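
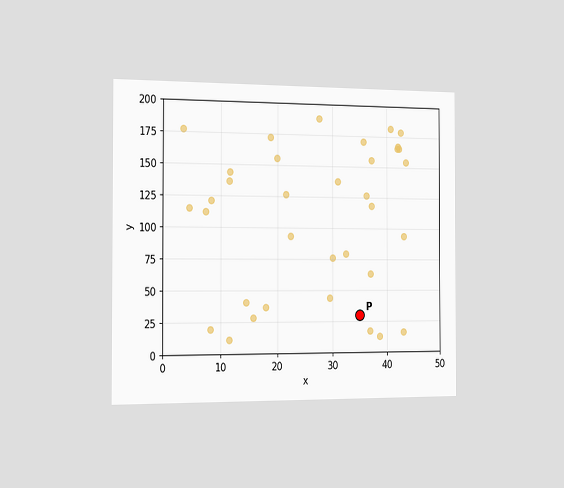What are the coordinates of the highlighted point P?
(35, 30)

The chart is viewed slightly from the left. Following the gridlines from P to each axis, P sits at (35, 30).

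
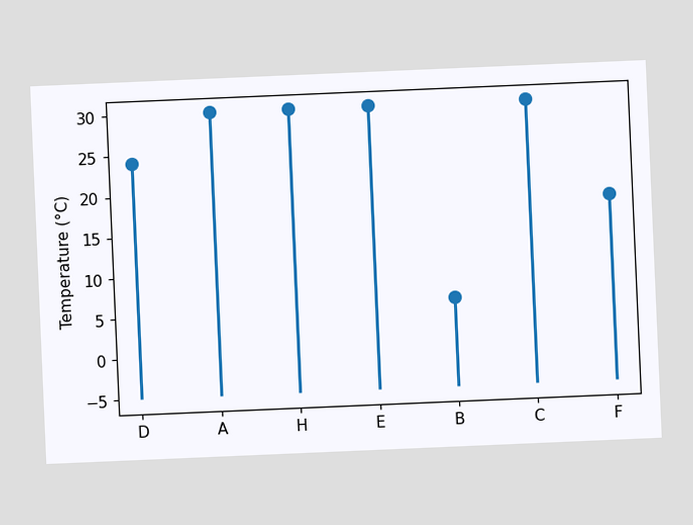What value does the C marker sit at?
30°C

The chart is tilted about 2° counter-clockwise. The C marker sits at 30°C.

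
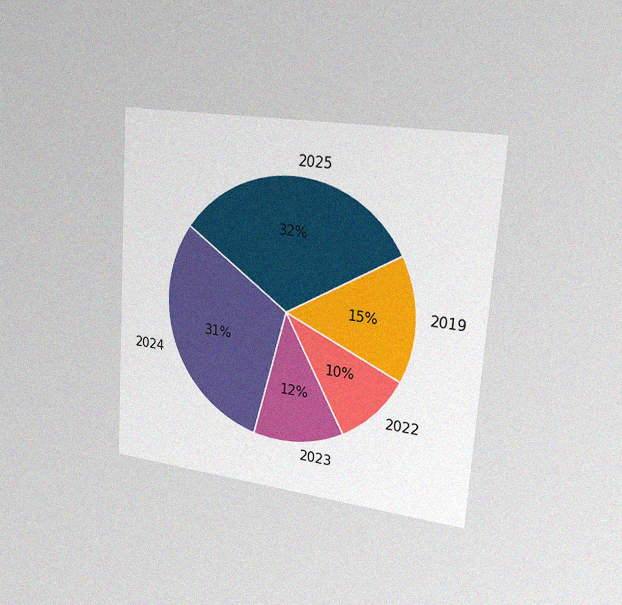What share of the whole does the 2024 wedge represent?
The chart is tilted about 4° clockwise and viewed slightly from the right, with some photo noise. The 2024 slice takes up 31% of the pie.

31%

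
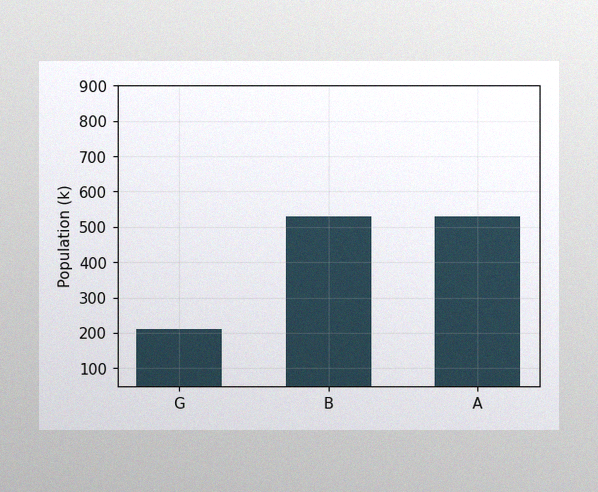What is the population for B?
530k

The image has some photo noise and uneven lighting. Reading along the chart's y-axis, the B bar reaches 530k.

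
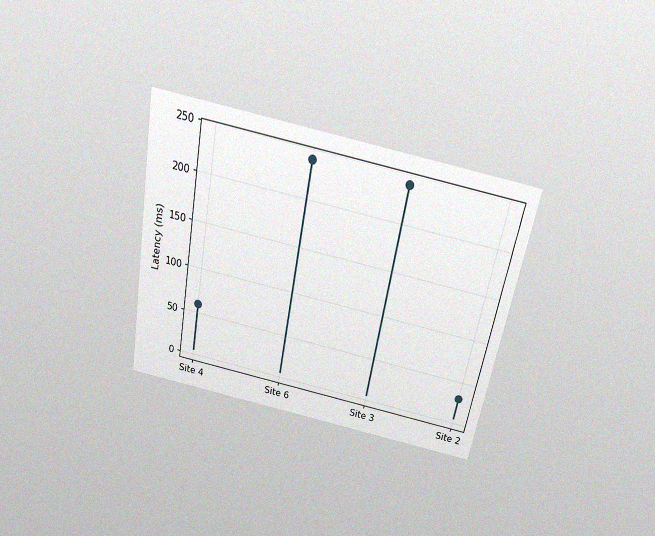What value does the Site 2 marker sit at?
The chart is tilted about 10° clockwise and viewed slightly from above, with some photo noise. The Site 2 marker sits at 30ms.

30ms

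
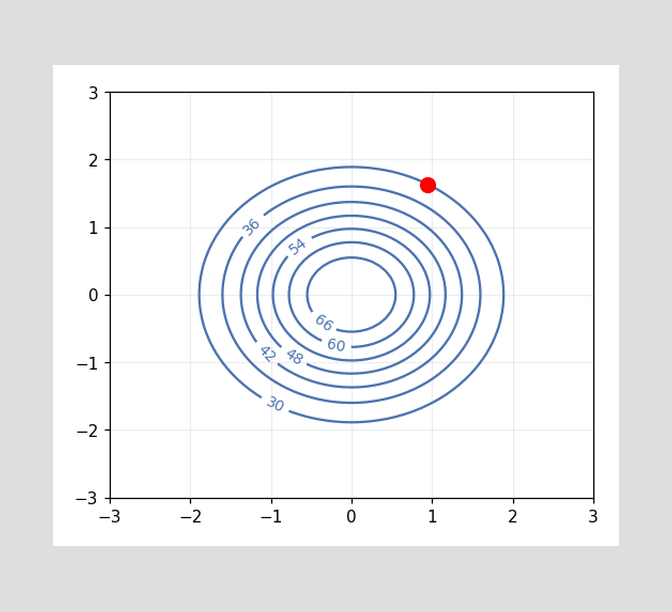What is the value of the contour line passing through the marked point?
30

The marked point sits on the contour labelled 30.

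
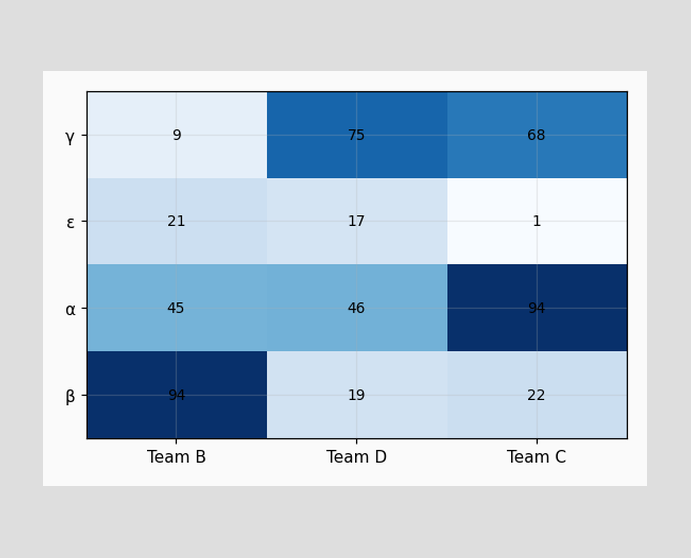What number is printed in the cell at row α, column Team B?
The (α, Team B) cell reads 45.

45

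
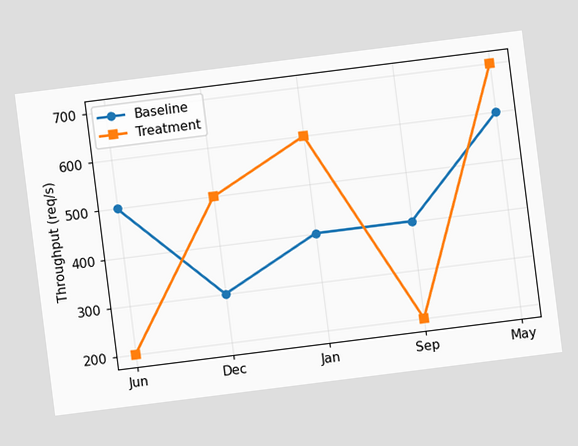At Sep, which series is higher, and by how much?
The chart is tilted about 7° counter-clockwise. At Sep, Baseline sits above the other line by 200req/s.

Baseline, by 200req/s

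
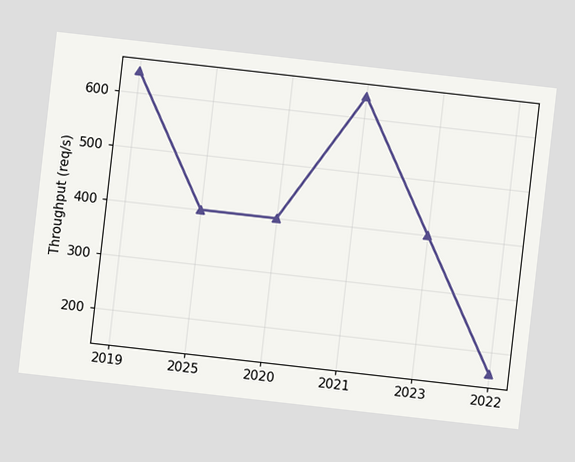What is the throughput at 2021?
The chart is tilted about 6° clockwise. At 2021, the line is at 640req/s.

640req/s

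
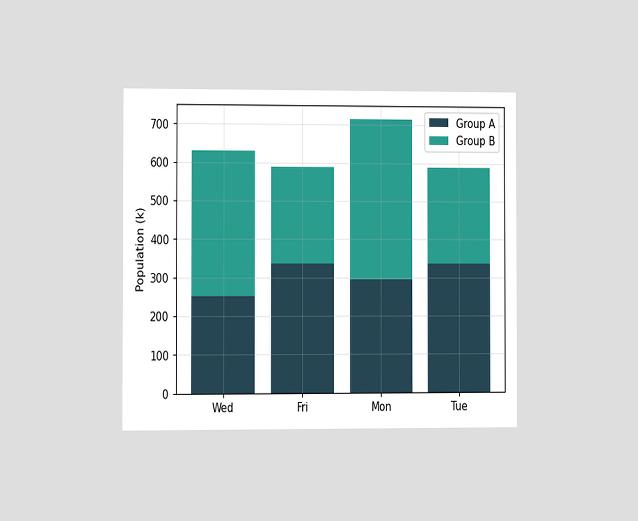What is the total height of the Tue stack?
588k

The chart is viewed at a slight angle. The Tue stack's top reaches 588k on the y-axis.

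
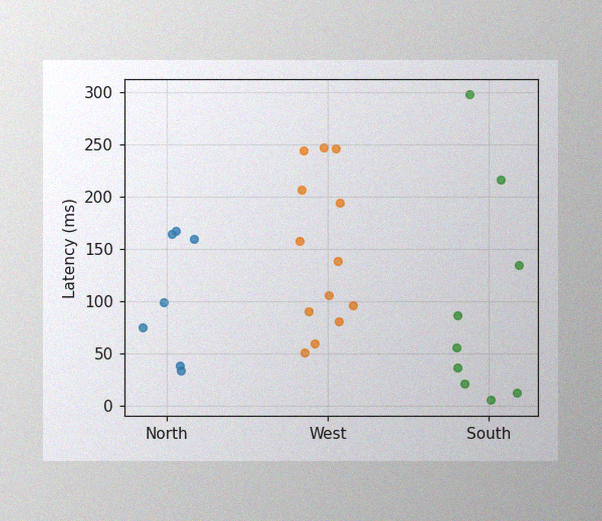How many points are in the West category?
13

The image has some photo noise and uneven lighting. Counting the markers in the West column gives 13.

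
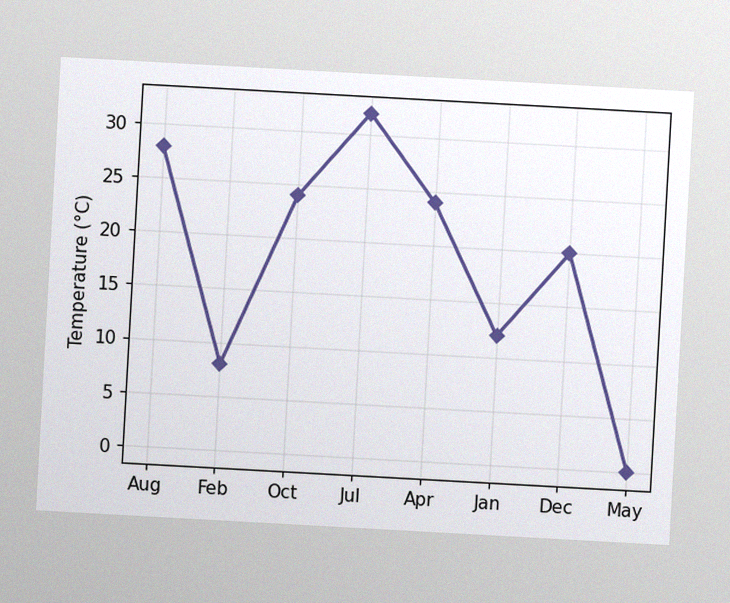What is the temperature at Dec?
20°C

The chart is tilted about 3° clockwise, with some photo noise. At Dec, the line is at 20°C.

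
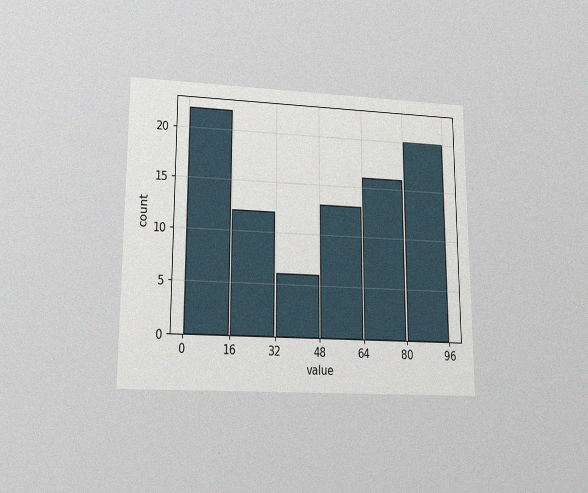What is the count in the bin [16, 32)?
12

The chart is viewed at a slight angle, with some photo noise. The [16, 32) bin has height 12.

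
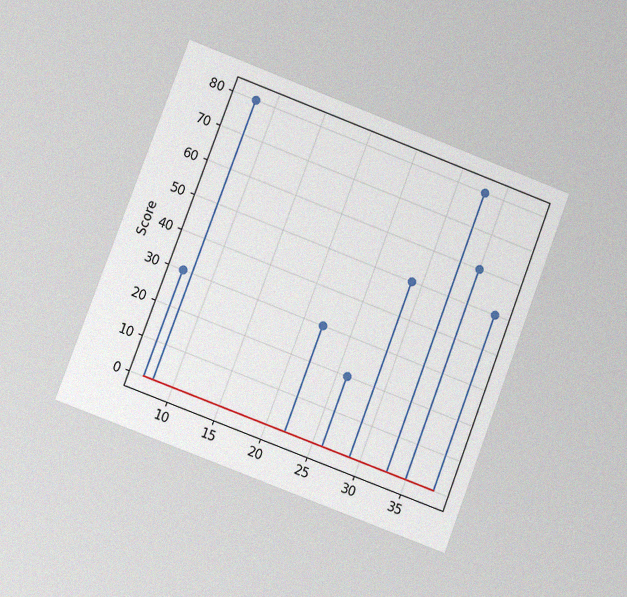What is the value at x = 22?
30

The chart is tilted about 21° clockwise and viewed at a slight angle, with some photo noise. The stem at x=22 reaches 30.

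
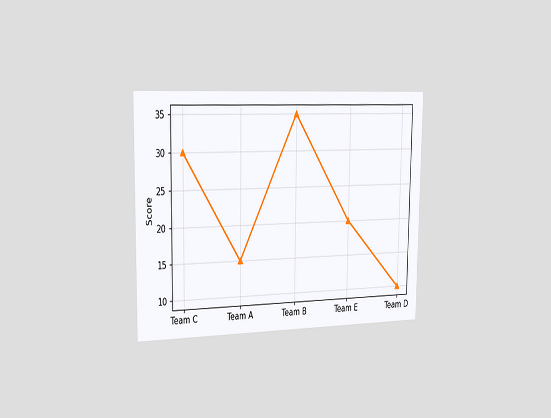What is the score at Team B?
The chart is viewed slightly from the left. At Team B, the line is at 35.

35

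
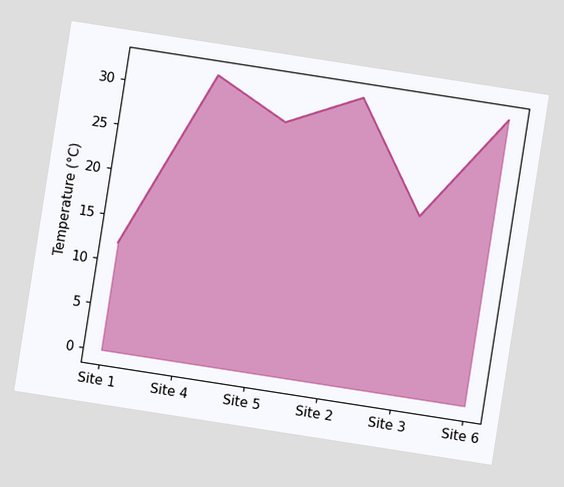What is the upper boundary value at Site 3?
The chart is tilted about 9° clockwise. At Site 3 the upper boundary is at 20°C.

20°C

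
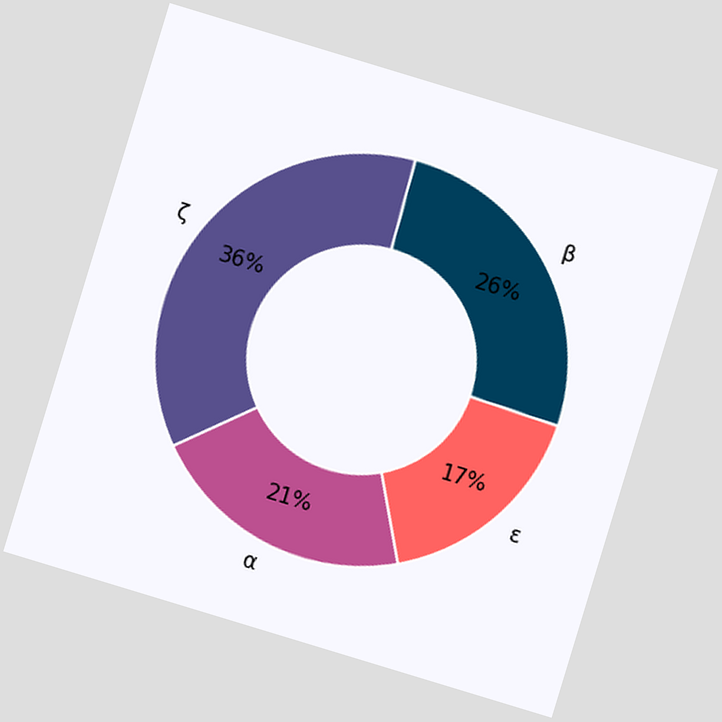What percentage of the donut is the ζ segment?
The chart is tilted about 17° clockwise. The ζ segment takes up 36% of the ring.

36%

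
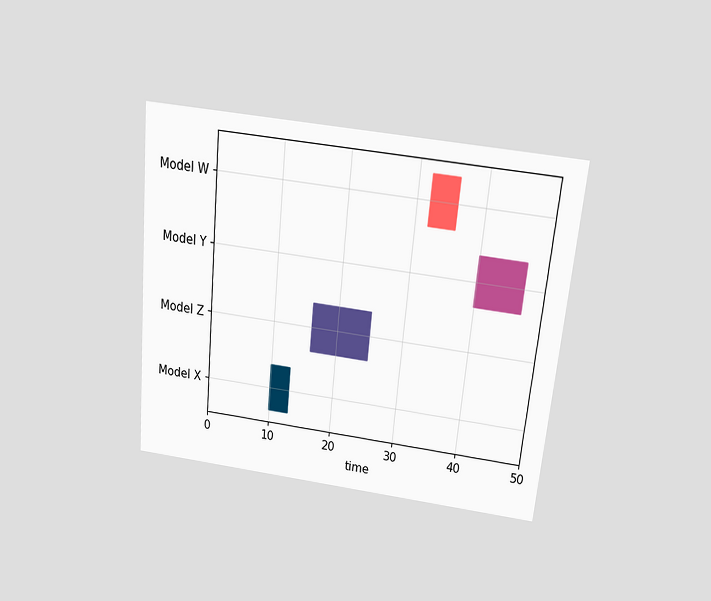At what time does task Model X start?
The chart is tilted about 6° clockwise and viewed slightly from above. The Model X bar begins at t=10.

10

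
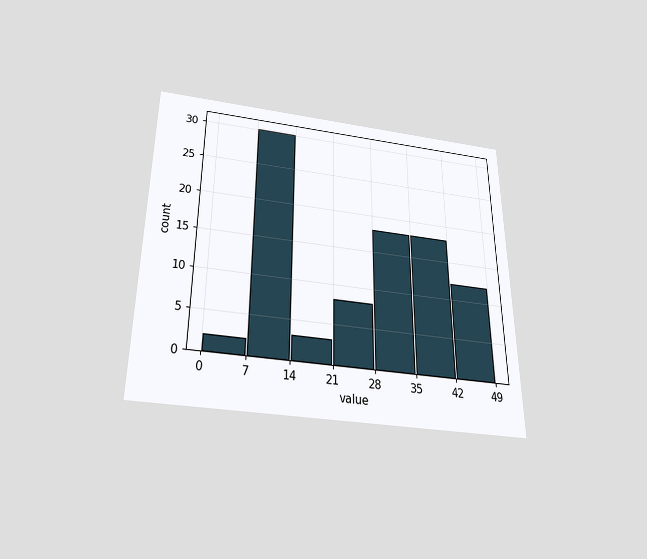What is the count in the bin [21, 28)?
The chart is viewed slightly from below. The [21, 28) bin has height 8.

8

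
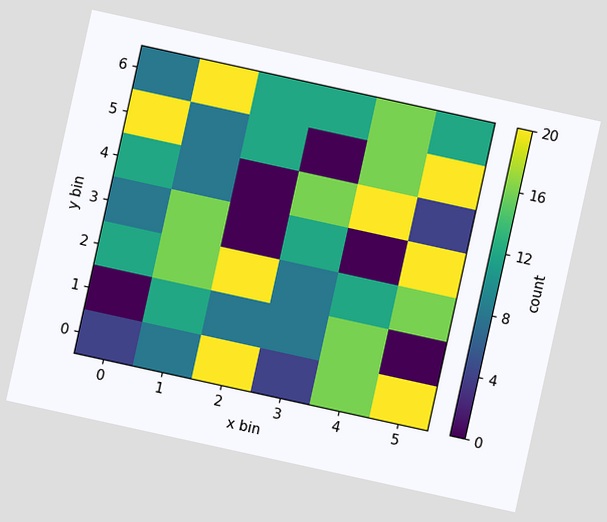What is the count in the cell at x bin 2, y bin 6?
12

The chart is tilted about 12° clockwise. Matching the cell (2, 6) against the colorbar gives 12.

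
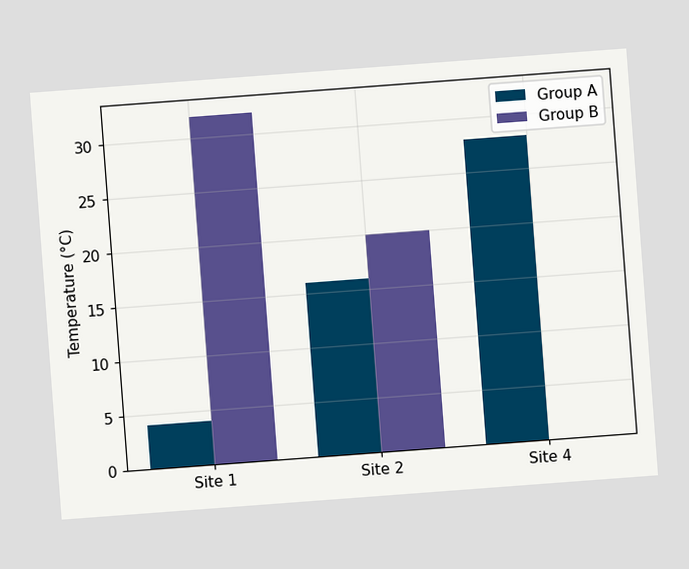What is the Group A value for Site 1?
The chart is tilted about 4° counter-clockwise. The Group A bar at Site 1 reaches 4°C on the y-axis.

4°C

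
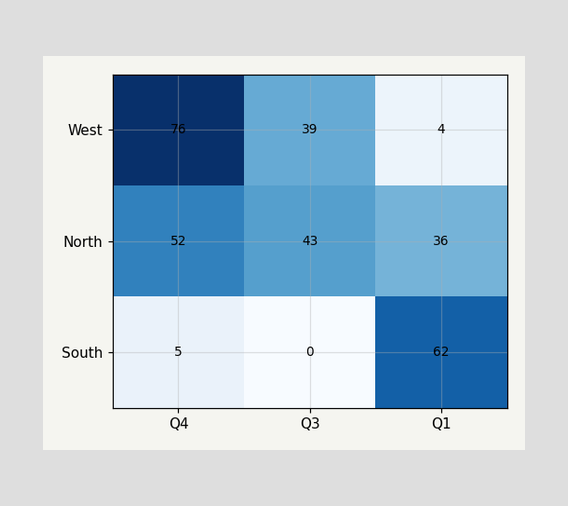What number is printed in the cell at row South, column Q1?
The (South, Q1) cell reads 62.

62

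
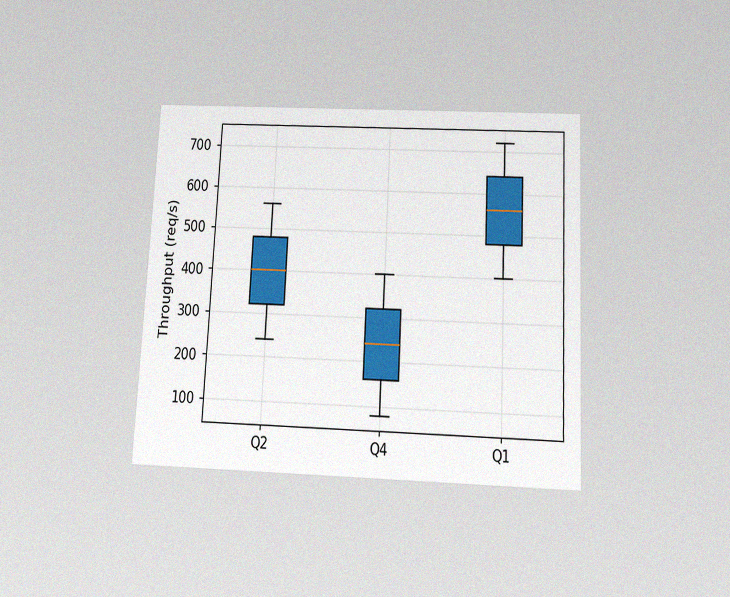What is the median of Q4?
240req/s

The chart is tilted about 3° clockwise and viewed slightly from below, with some photo noise. The median line in the Q4 box sits at 240req/s.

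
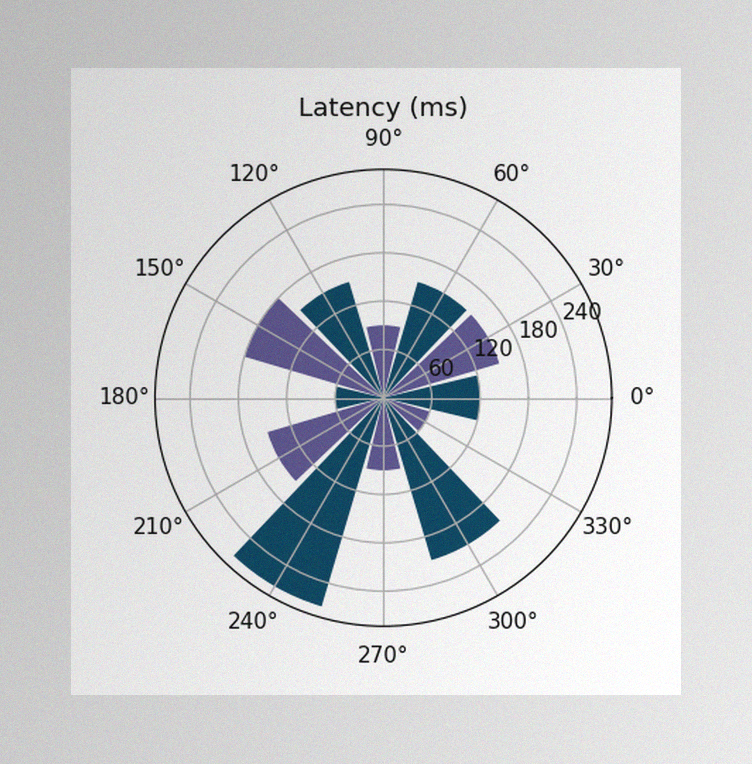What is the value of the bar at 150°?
The image has some photo noise and uneven lighting. The bar at 150° reaches 180ms on the radial axis.

180ms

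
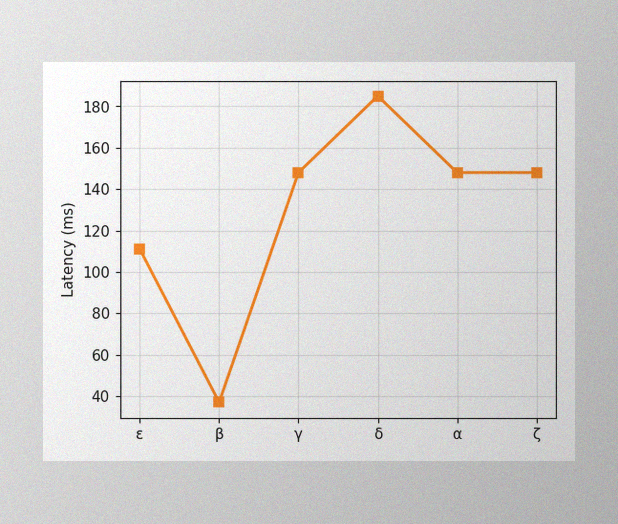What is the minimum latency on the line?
37ms

The image has some photo noise and uneven lighting. The lowest point is at β, and reading across to the y-axis gives 37ms.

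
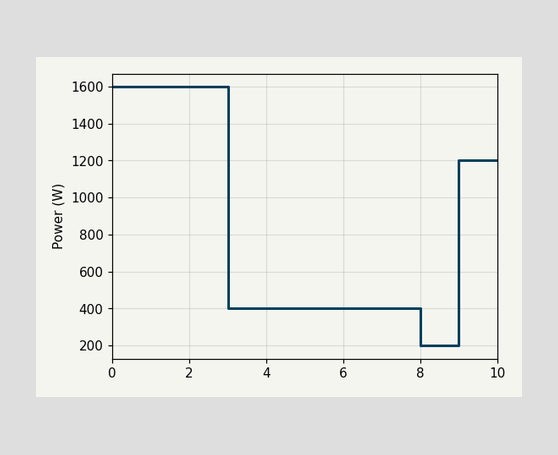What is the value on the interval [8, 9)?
On [8, 9) the step sits at 200W.

200W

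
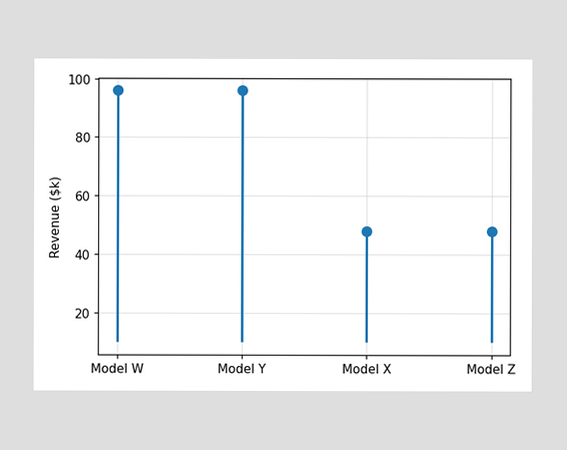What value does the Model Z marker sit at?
The Model Z marker sits at $48k.

$48k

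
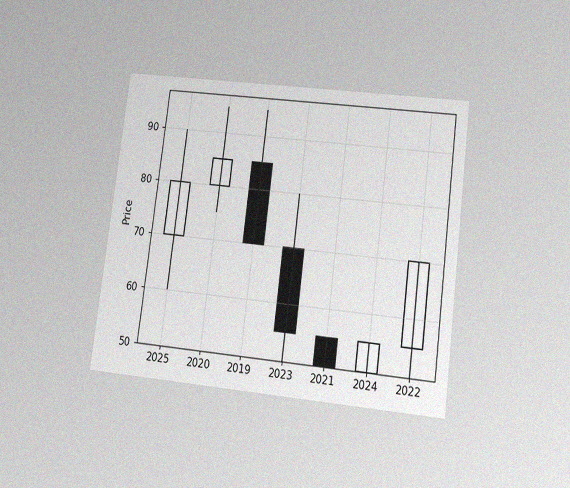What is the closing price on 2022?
The chart is tilted about 7° clockwise and viewed slightly from below, with some photo noise. The 2022 candle closes at 70.

70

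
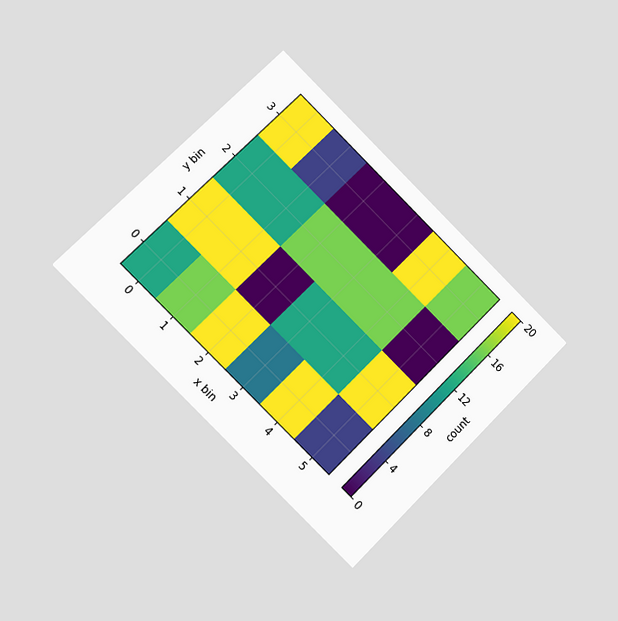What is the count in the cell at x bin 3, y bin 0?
The chart is tilted about 45° clockwise and viewed slightly from the left. Matching the cell (3, 0) against the colorbar gives 8.

8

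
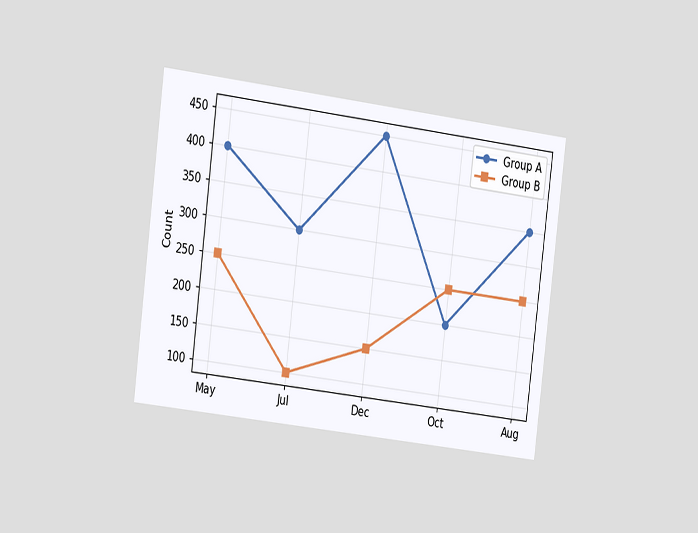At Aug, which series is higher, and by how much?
Group A, by 100

The chart is tilted about 7° clockwise and viewed slightly from the left. At Aug, Group A sits above the other line by 100.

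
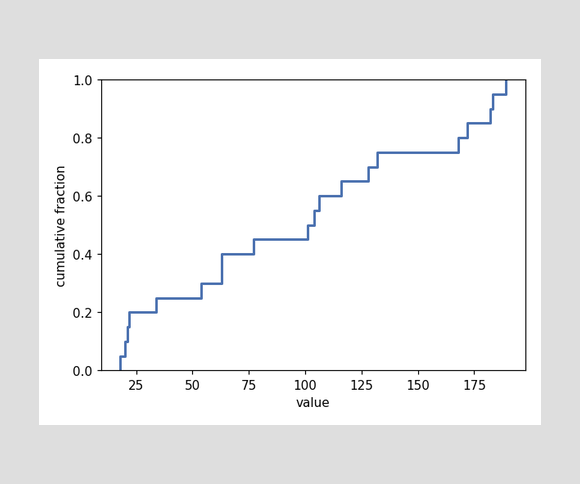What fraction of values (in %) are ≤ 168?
80%

At x=168 the ECDF step is at 80%.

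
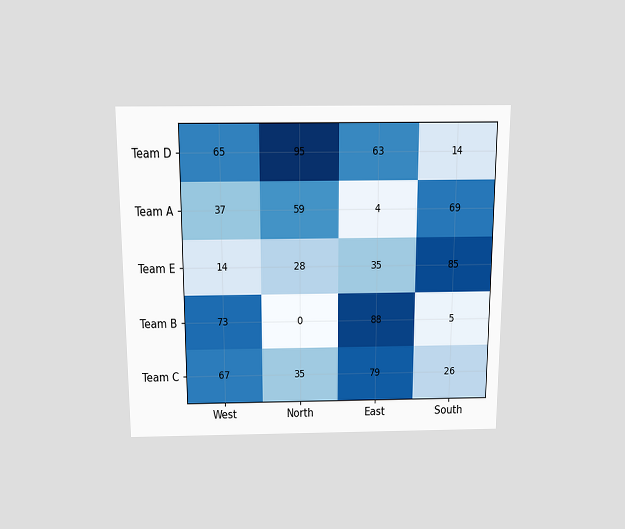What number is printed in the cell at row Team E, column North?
The chart is viewed slightly from above. The (Team E, North) cell reads 28.

28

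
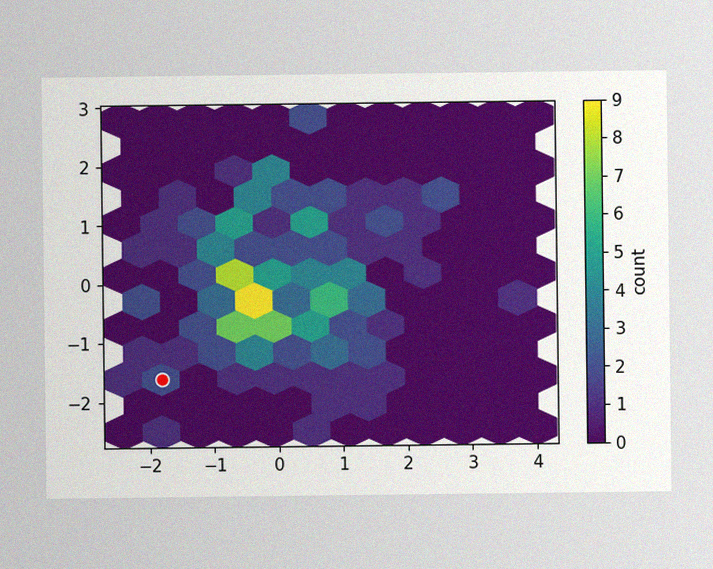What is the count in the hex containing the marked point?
2

The image has some photo noise and uneven lighting. The marked hex reads 2 on the colorbar.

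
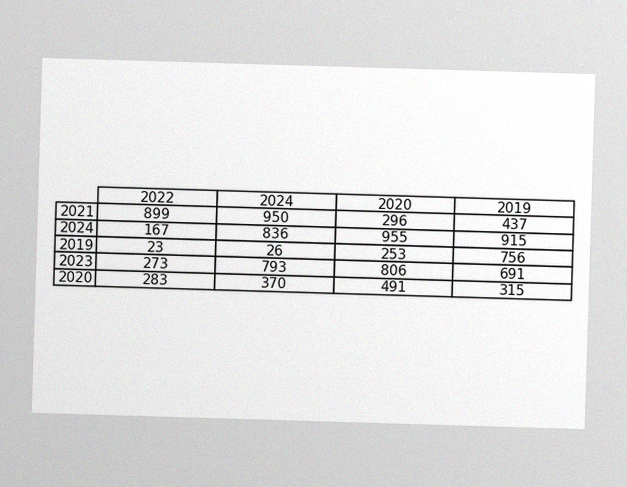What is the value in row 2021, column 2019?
The image has some photo noise and uneven lighting. The (2021, 2019) cell reads 437.

437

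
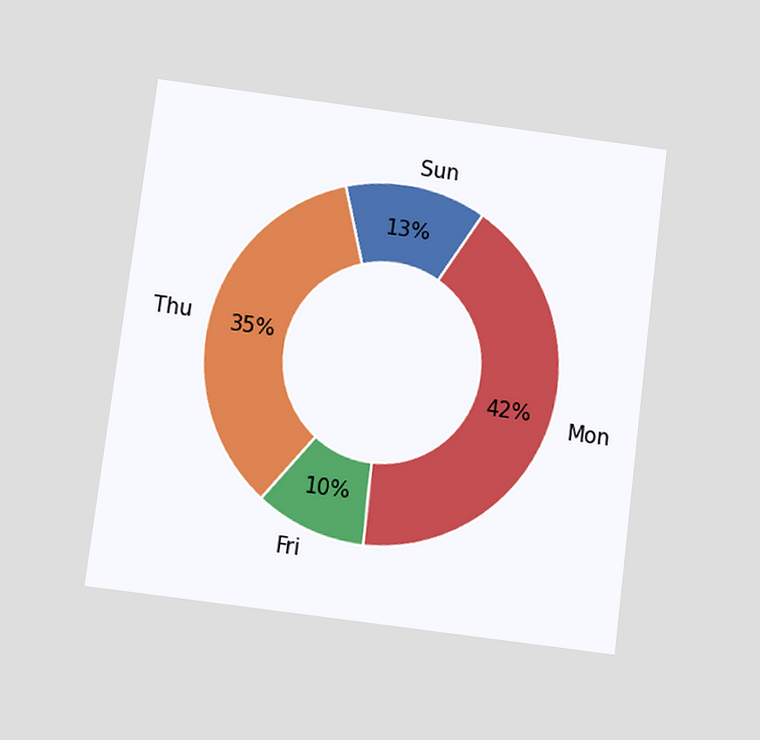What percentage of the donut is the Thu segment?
The chart is tilted about 7° clockwise and viewed slightly from below. The Thu segment takes up 35% of the ring.

35%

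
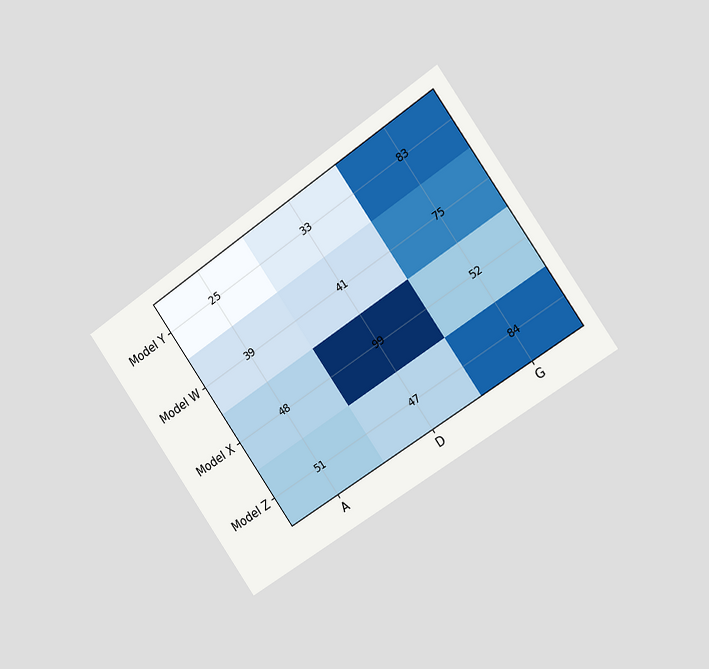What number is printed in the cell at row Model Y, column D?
33

The chart is tilted about 35° counter-clockwise and viewed slightly from the right. The (Model Y, D) cell reads 33.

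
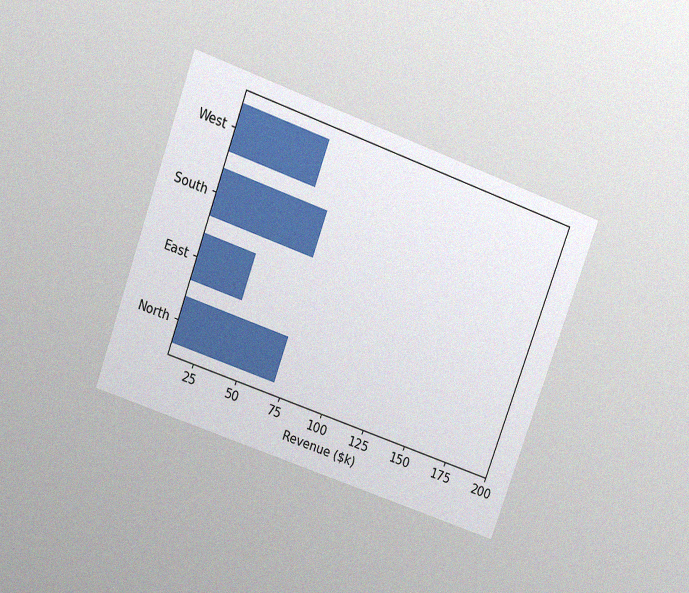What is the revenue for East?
$40k

The chart is tilted about 20° clockwise and viewed slightly from above, with some photo noise. Reading along the chart's x-axis, the East bar reaches $40k.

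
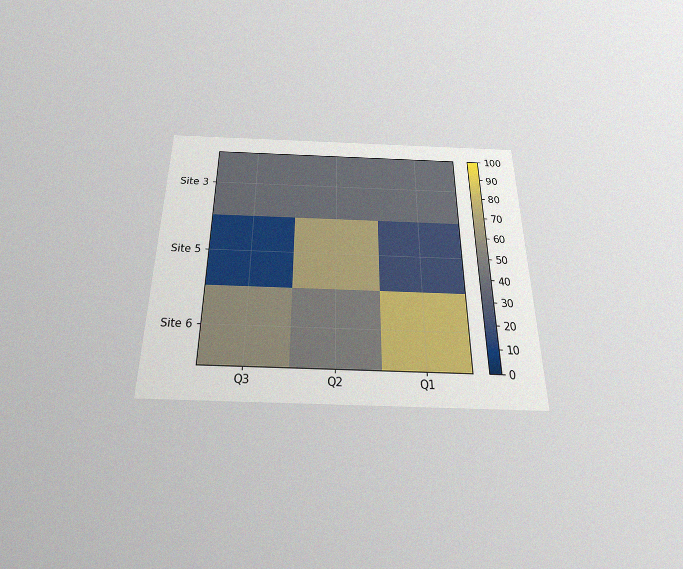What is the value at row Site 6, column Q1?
80

The chart is viewed slightly from below, with some photo noise. Matching cell (Site 6, Q1) against the colorbar gives 80.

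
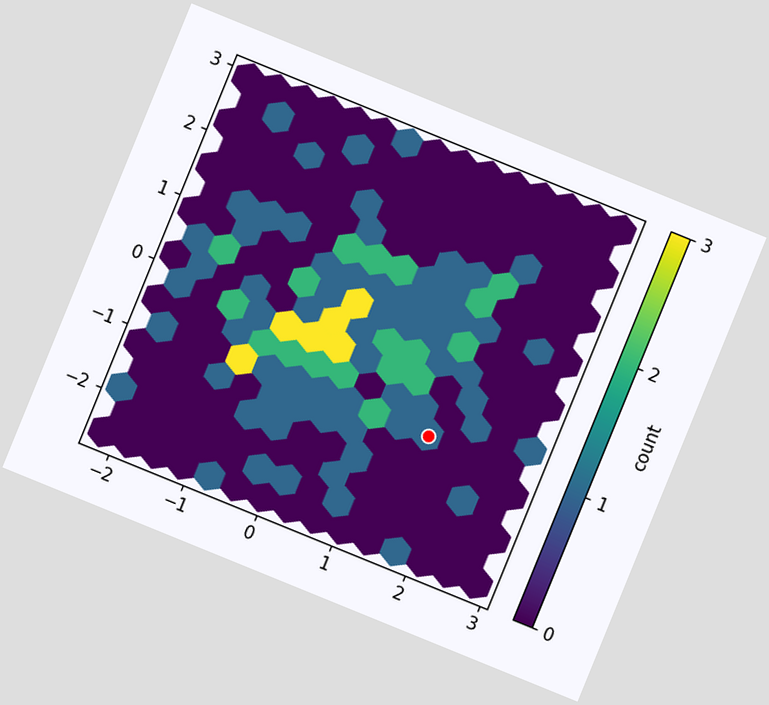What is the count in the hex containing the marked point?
1

The chart is tilted about 22° clockwise. The marked hex reads 1 on the colorbar.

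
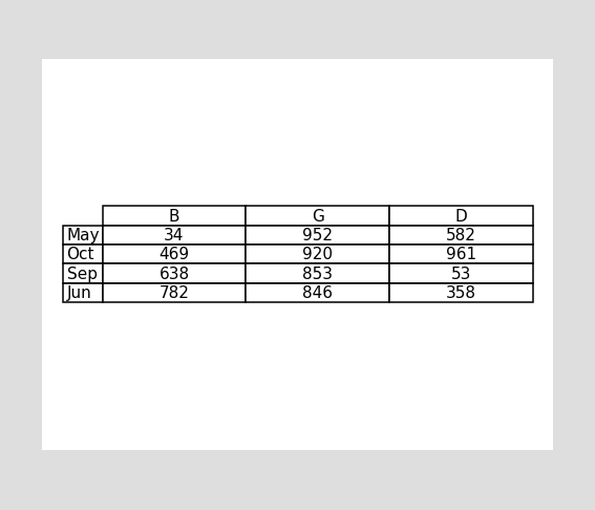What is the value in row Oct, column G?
The (Oct, G) cell reads 920.

920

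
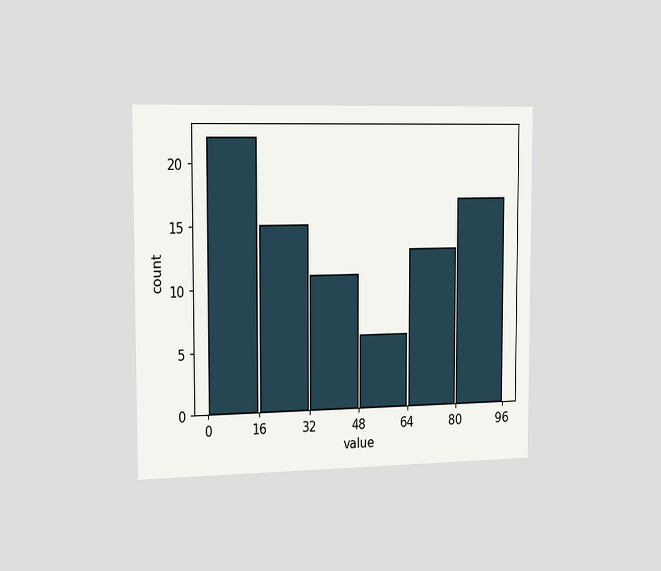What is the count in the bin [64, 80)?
The chart is viewed slightly from the left. The [64, 80) bin has height 13.

13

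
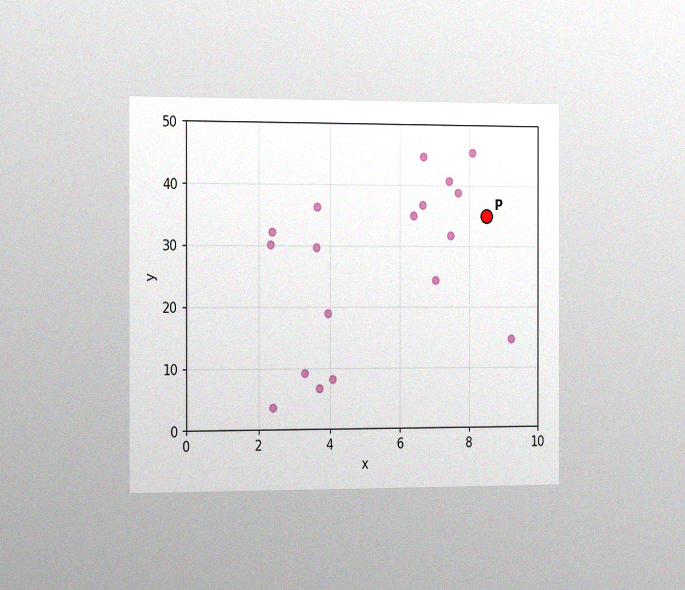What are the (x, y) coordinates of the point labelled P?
The chart is viewed slightly from the left, with some photo noise. Following the gridlines from P to each axis, P sits at (8.5, 35).

(8.5, 35)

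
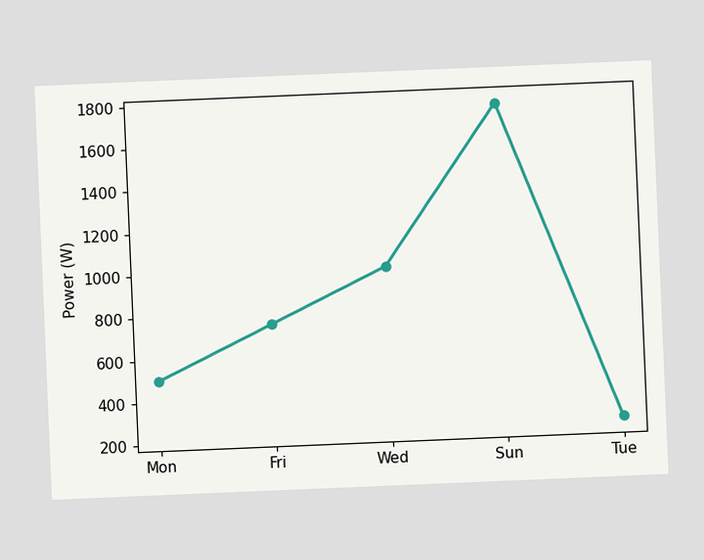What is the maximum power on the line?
The chart is tilted about 2° counter-clockwise. The highest point is at Sun, and reading across to the y-axis gives 1750W.

1750W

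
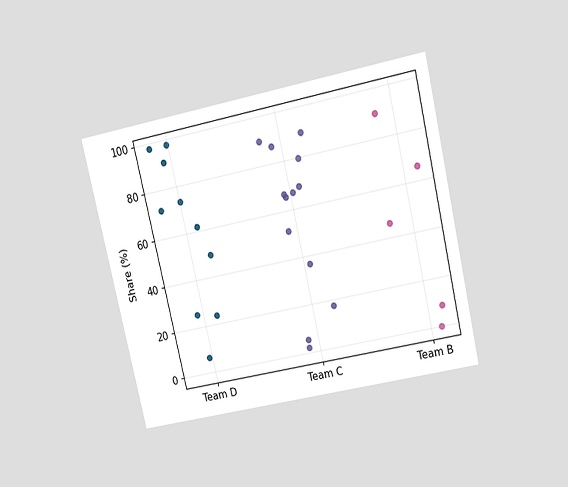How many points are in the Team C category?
13

The chart is tilted about 13° counter-clockwise and viewed slightly from above. Counting the markers in the Team C column gives 13.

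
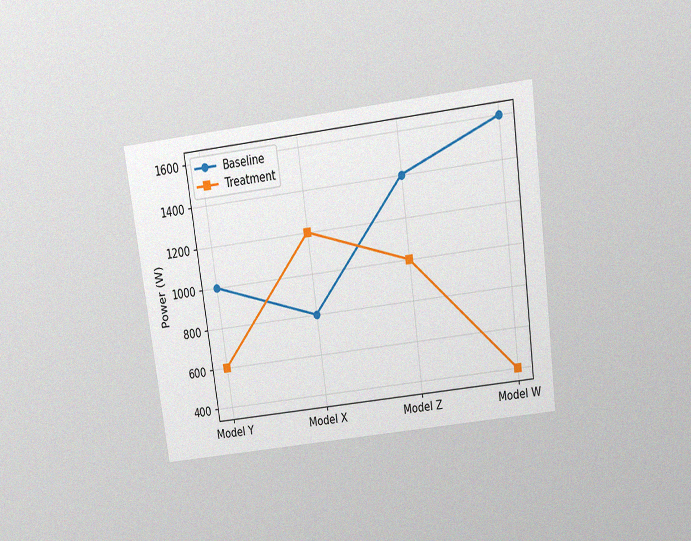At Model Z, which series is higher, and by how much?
Baseline, by 400W

The chart is tilted about 8° counter-clockwise and viewed slightly from above, with some photo noise. At Model Z, Baseline sits above the other line by 400W.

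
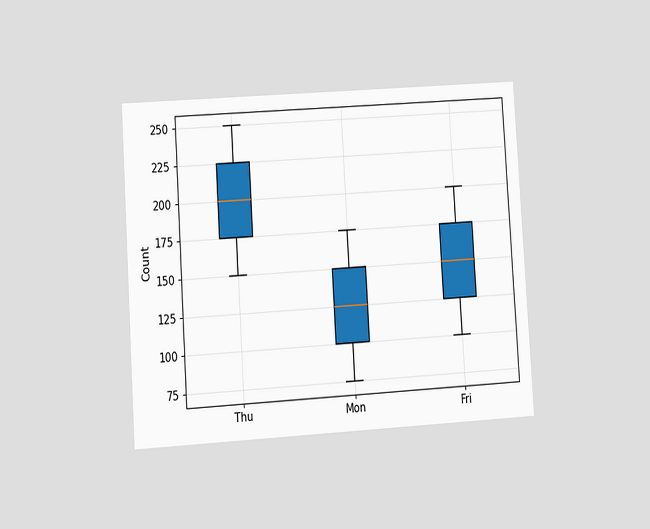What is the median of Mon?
125

The chart is tilted about 4° counter-clockwise and viewed at a slight angle. The median line in the Mon box sits at 125.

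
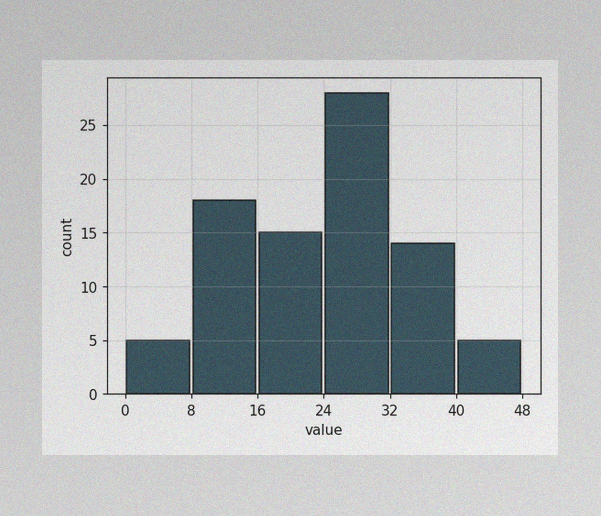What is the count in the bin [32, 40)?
14

The image has some photo noise and uneven lighting. The [32, 40) bin has height 14.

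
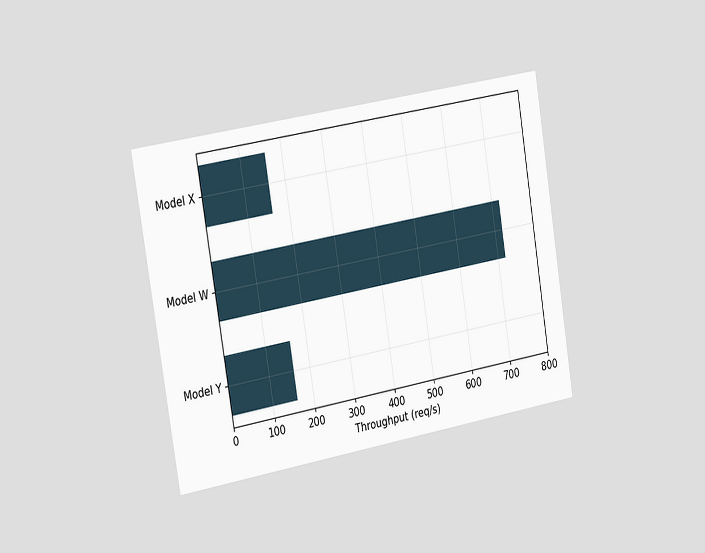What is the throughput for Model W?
720req/s

The chart is tilted about 9° counter-clockwise and viewed slightly from the left. Reading along the chart's x-axis, the Model W bar reaches 720req/s.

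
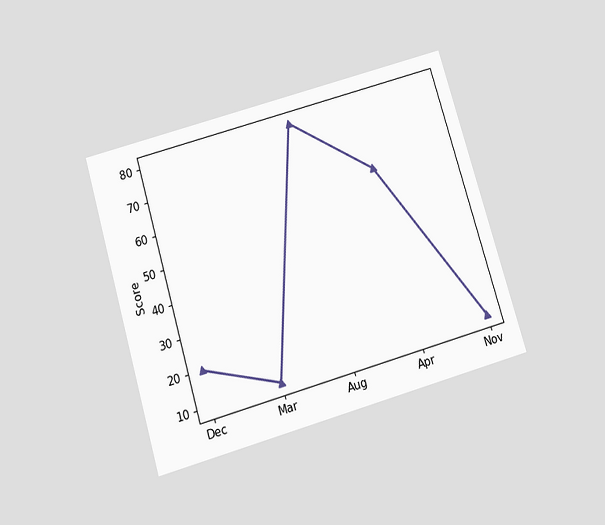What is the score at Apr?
The chart is tilted about 16° counter-clockwise and viewed slightly from below. At Apr, the line is at 60.

60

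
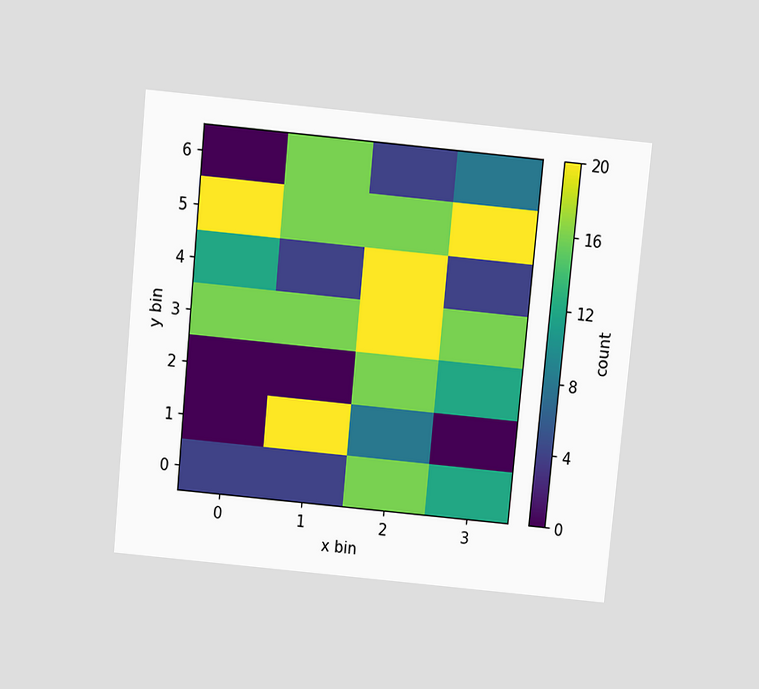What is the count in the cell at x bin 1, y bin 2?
0

The chart is tilted about 5° clockwise and viewed slightly from above. Matching the cell (1, 2) against the colorbar gives 0.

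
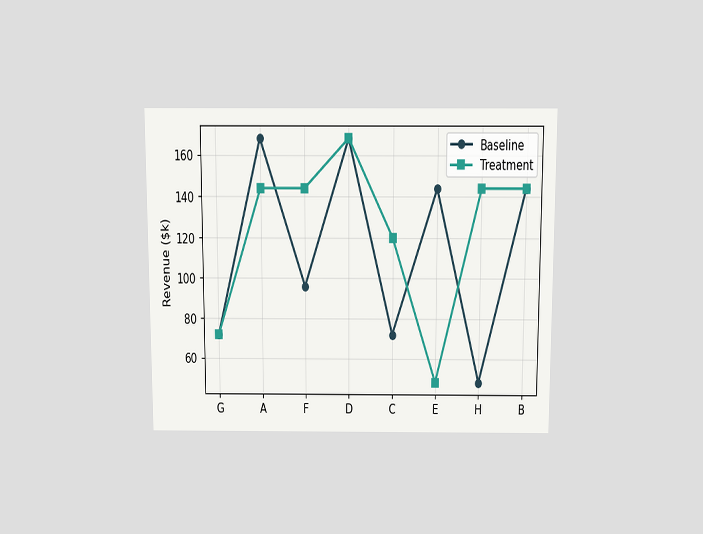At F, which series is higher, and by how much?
Treatment, by $48k

The chart is viewed slightly from above. At F, Treatment sits above the other line by $48k.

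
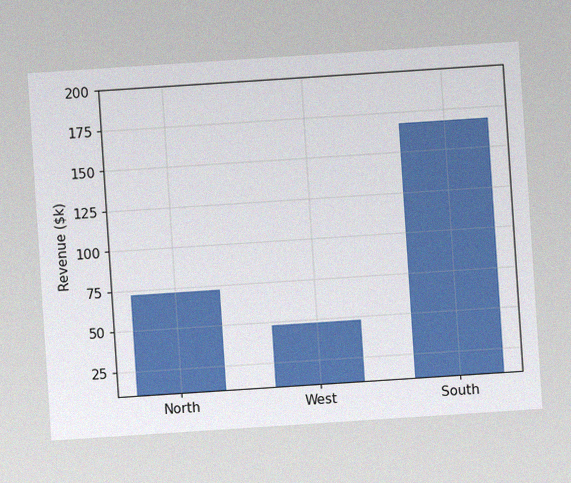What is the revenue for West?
The chart is tilted about 4° counter-clockwise, with some photo noise. Reading along the chart's y-axis, the West bar reaches $48k.

$48k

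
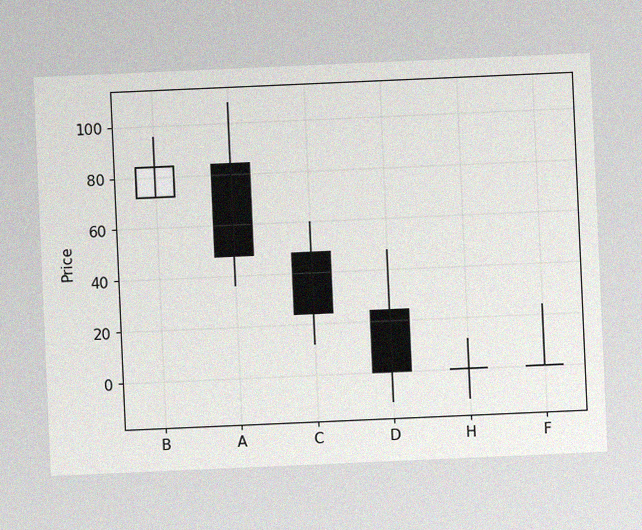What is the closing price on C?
24

The chart is tilted about 3° counter-clockwise, with some photo noise. The C candle closes at 24.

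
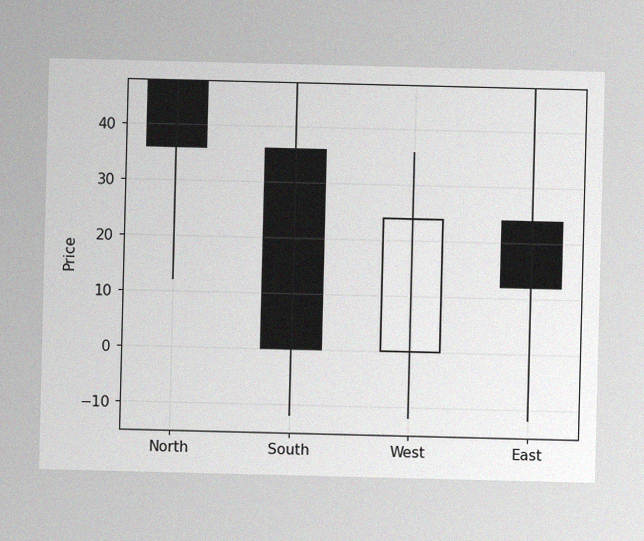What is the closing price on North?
36

The image has some photo noise and uneven lighting. The North candle closes at 36.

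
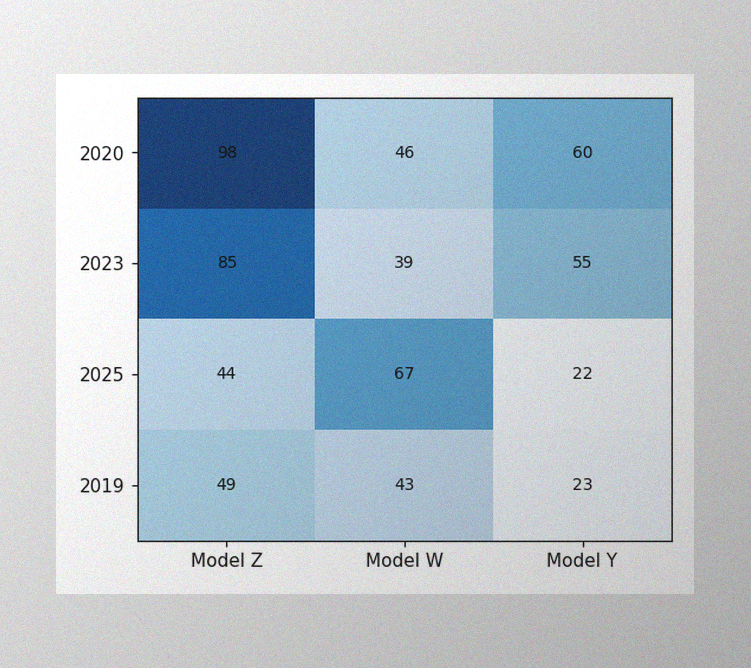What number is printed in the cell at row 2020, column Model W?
The image has some photo noise and uneven lighting. The (2020, Model W) cell reads 46.

46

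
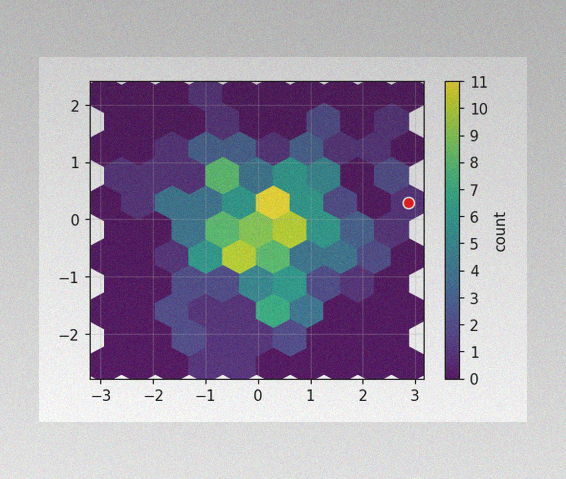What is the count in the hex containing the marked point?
1

The image has some photo noise and uneven lighting. The marked hex reads 1 on the colorbar.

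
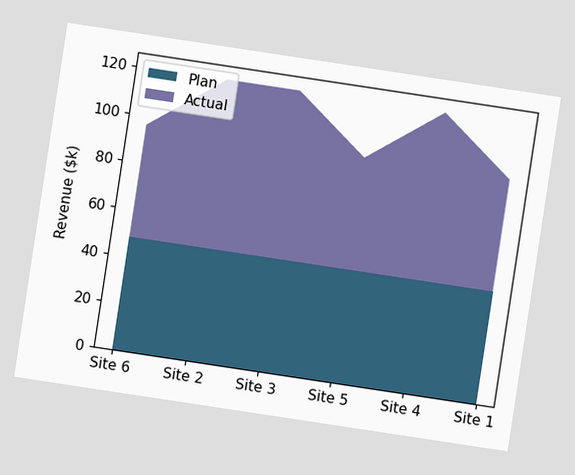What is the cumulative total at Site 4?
The chart is tilted about 9° clockwise. The stacked total at Site 4 reaches $120k.

$120k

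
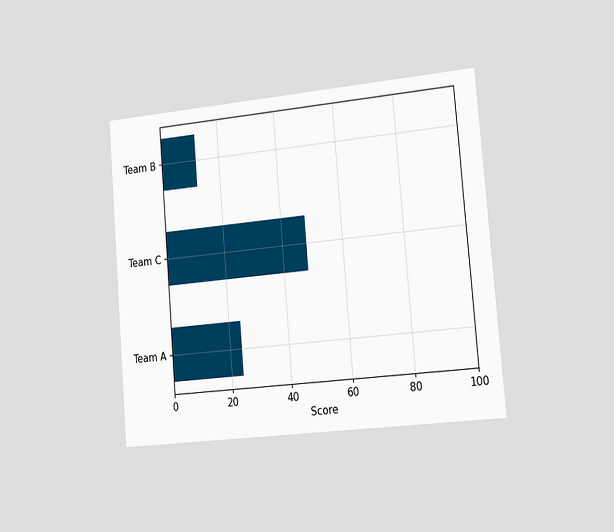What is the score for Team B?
12

The chart is tilted about 5° counter-clockwise and viewed slightly from the right. Reading along the chart's x-axis, the Team B bar reaches 12.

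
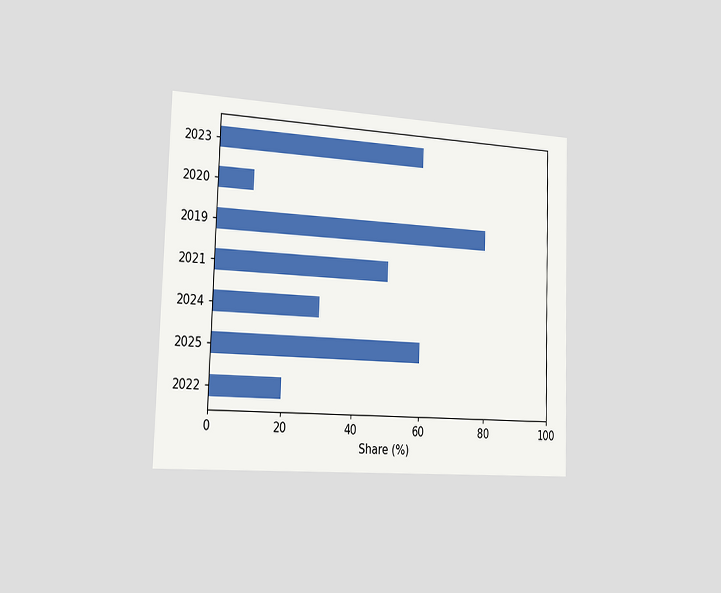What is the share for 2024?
30%

The chart is viewed slightly from the left. Reading along the chart's x-axis, the 2024 bar reaches 30%.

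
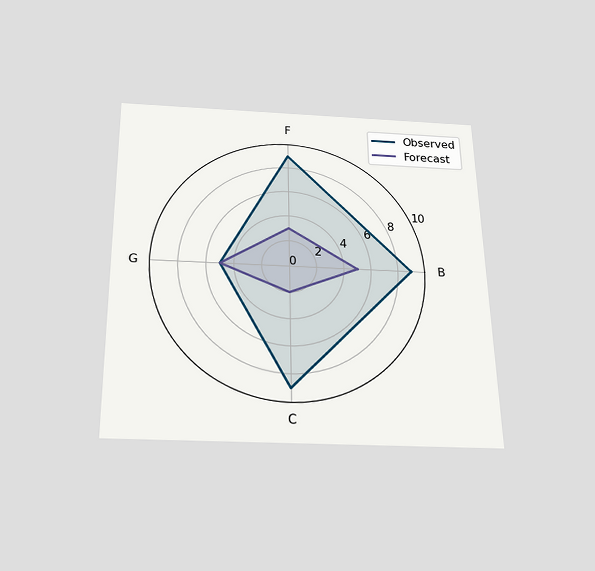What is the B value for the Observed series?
9

The chart is viewed slightly from below. On the B axis, Observed reaches 9.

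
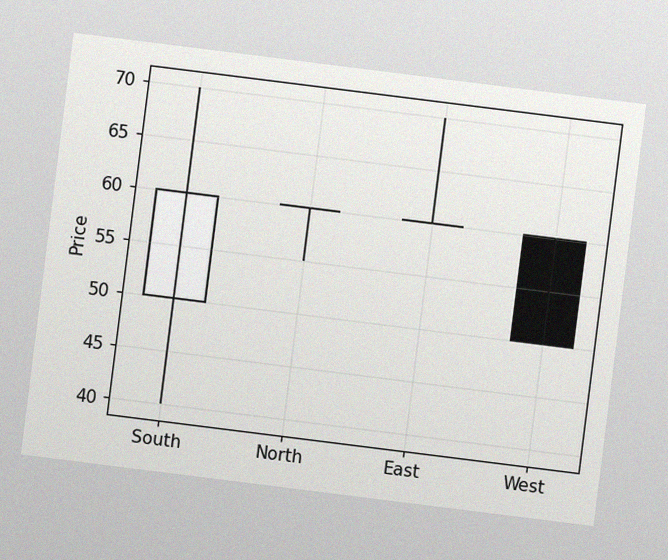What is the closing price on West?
The chart is tilted about 7° clockwise, with some photo noise. The West candle closes at 50.

50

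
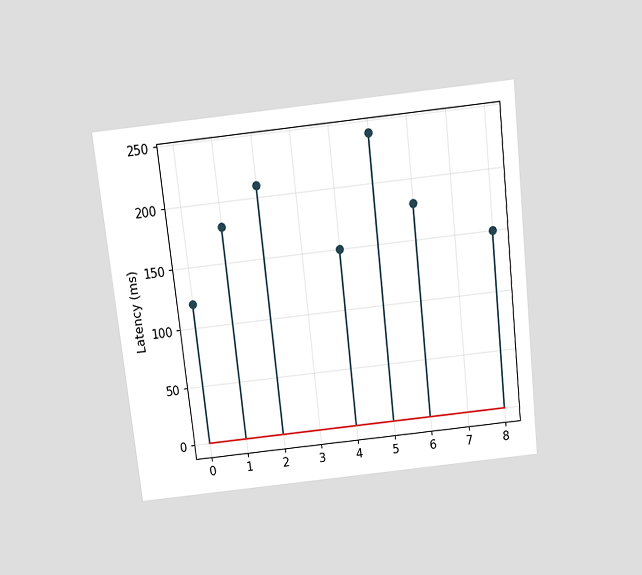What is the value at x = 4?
The chart is tilted about 6° counter-clockwise and viewed slightly from above. The stem at x=4 reaches 150ms.

150ms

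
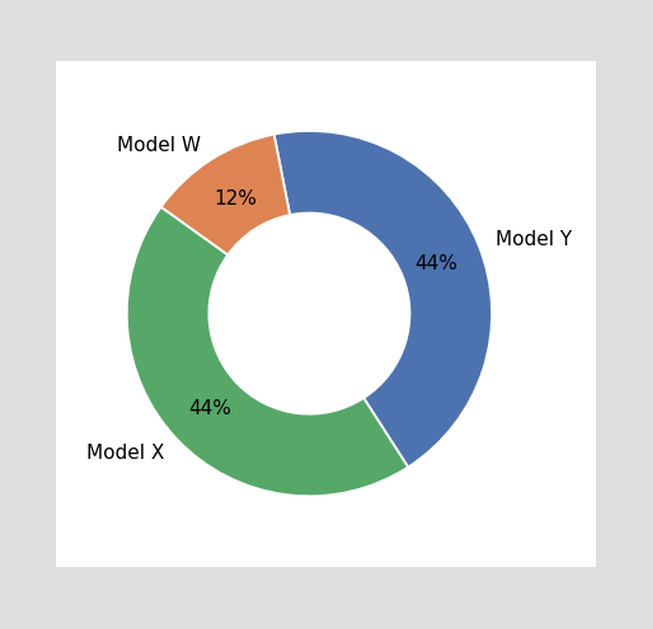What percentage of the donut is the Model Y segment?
44%

The Model Y segment takes up 44% of the ring.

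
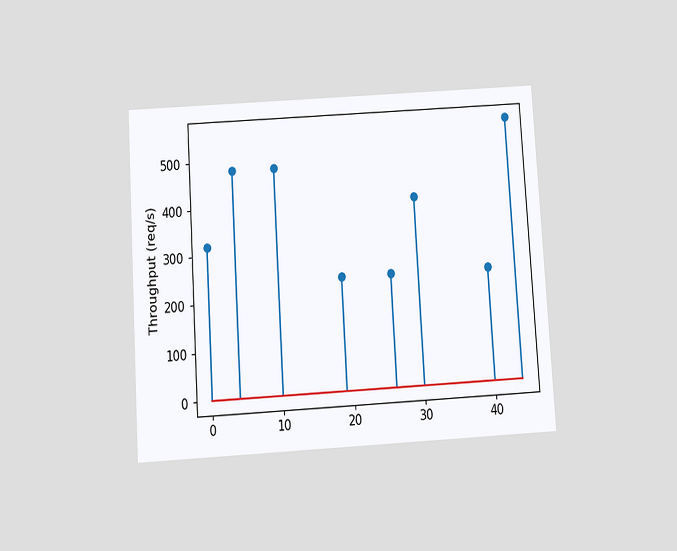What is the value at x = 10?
The chart is tilted about 3° counter-clockwise and viewed slightly from below. The stem at x=10 reaches 480req/s.

480req/s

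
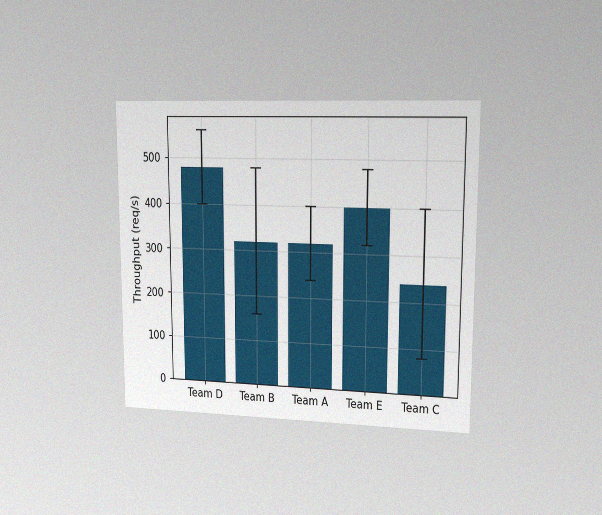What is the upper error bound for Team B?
The chart is viewed slightly from the right, with some photo noise. The Team B bar's upper whisker reaches 480req/s.

480req/s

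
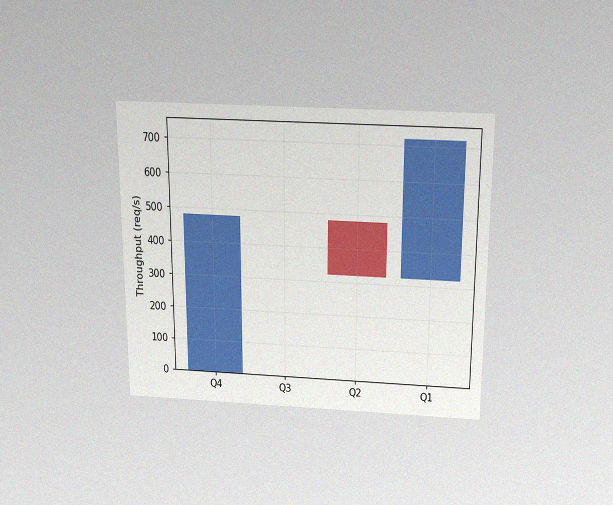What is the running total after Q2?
320req/s

The chart is viewed slightly from above, with some photo noise. After Q2 the running total reaches 320req/s.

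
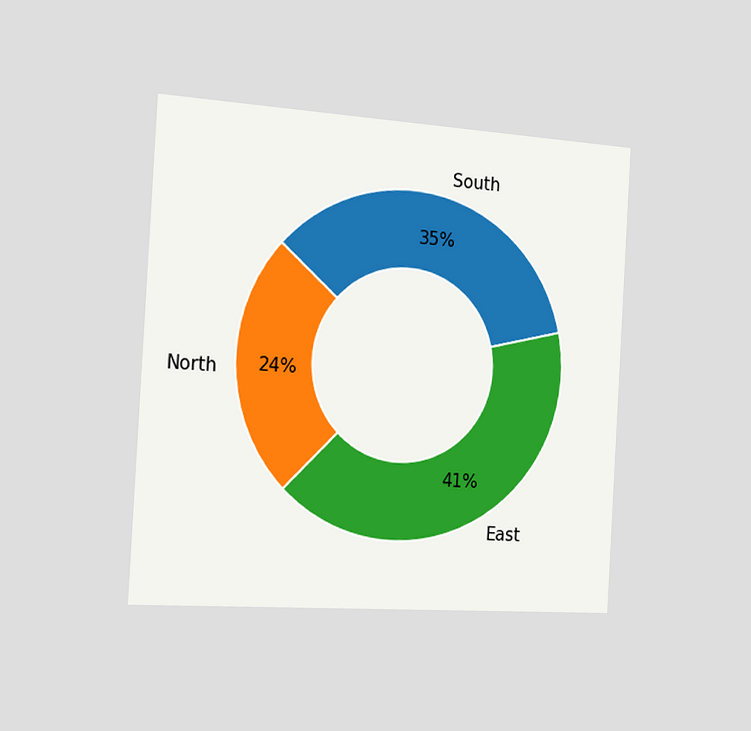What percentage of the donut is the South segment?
The chart is tilted about 3° clockwise and viewed slightly from the left. The South segment takes up 35% of the ring.

35%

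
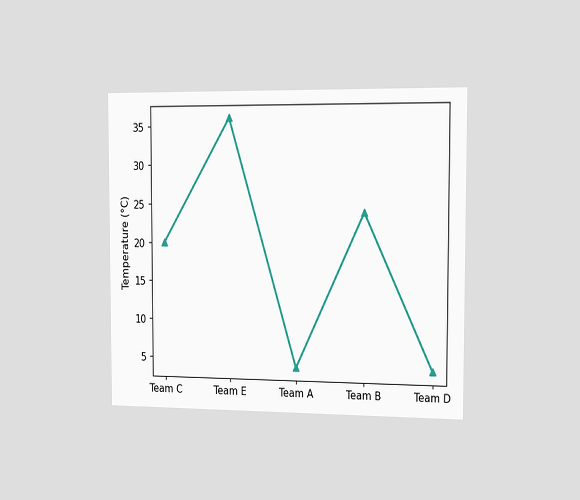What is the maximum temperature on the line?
36°C

The chart is viewed slightly from the right. The highest point is at Team E, and reading across to the y-axis gives 36°C.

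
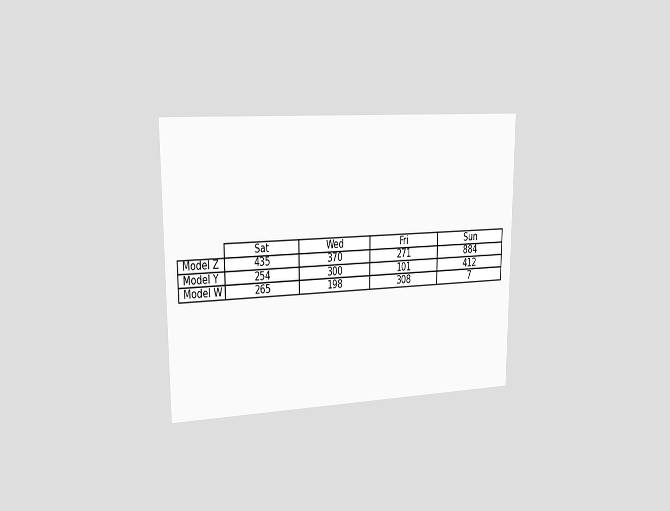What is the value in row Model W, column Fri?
The chart is viewed slightly from the left. The (Model W, Fri) cell reads 308.

308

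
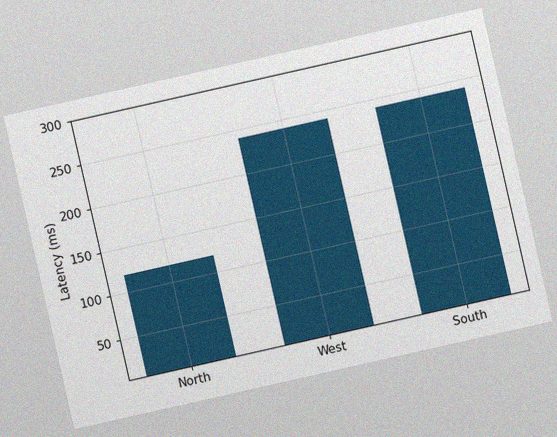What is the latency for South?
240ms

The chart is tilted about 13° counter-clockwise, with some photo noise. Reading along the chart's y-axis, the South bar reaches 240ms.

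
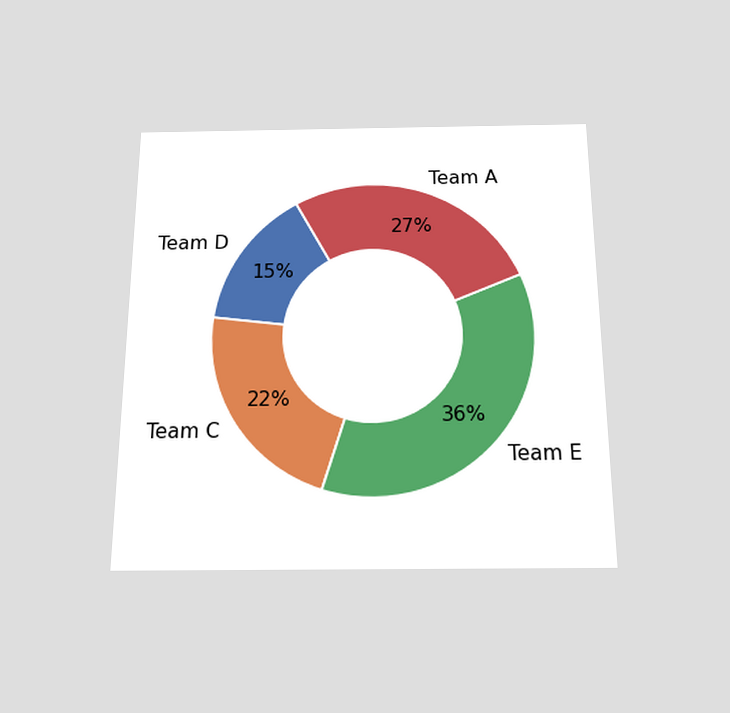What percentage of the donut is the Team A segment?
The chart is viewed slightly from below. The Team A segment takes up 27% of the ring.

27%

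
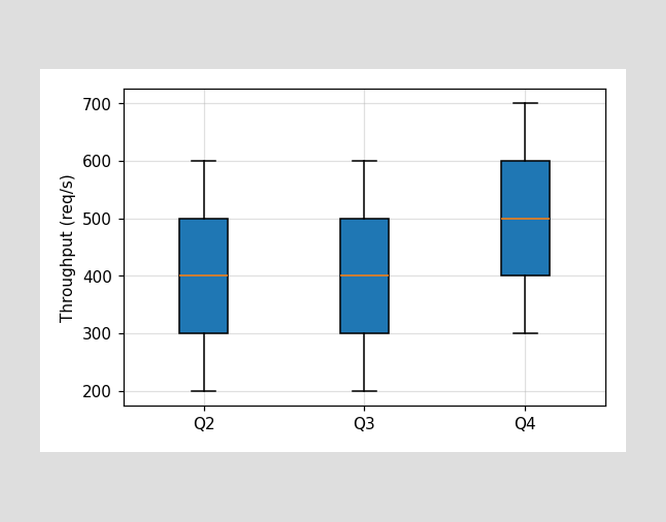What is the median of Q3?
400req/s

The median line in the Q3 box sits at 400req/s.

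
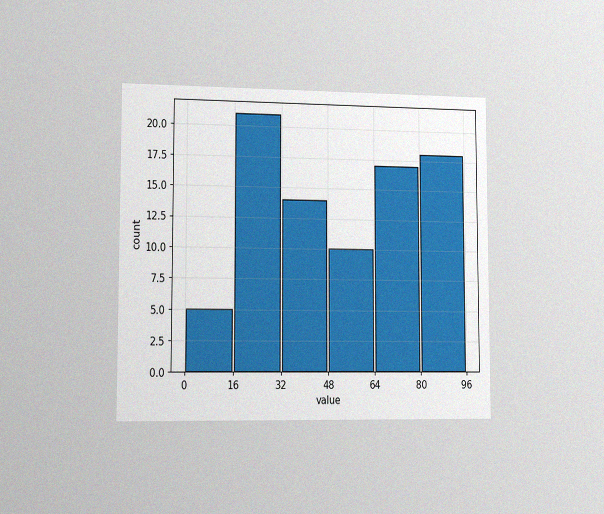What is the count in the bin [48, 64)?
The chart is viewed slightly from the left, with some photo noise. The [48, 64) bin has height 10.

10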